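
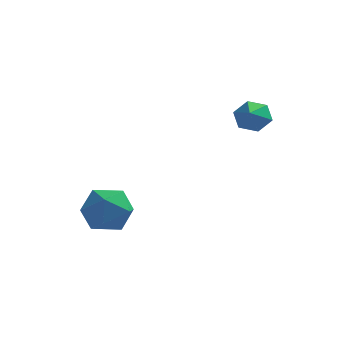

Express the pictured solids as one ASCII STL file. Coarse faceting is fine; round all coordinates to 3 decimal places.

solid 
facet normal -0.482 0.819 -0.312
outer loop
vertex -1.466 -0.855 -1.413
vertex -2.348 -1.13 -0.771
vertex -1.526 -0.486 -0.352
endloop
endfacet
facet normal 0.224 0.924 -0.309
outer loop
vertex -1.466 -0.855 -1.413
vertex -1.526 -0.486 -0.352
vertex -0.548 -0.86 -0.763
endloop
endfacet
facet normal 0.522 0.435 -0.734
outer loop
vertex -1.466 -0.855 -1.413
vertex -0.548 -0.86 -0.763
vertex -0.765 -1.735 -1.436
endloop
endfacet
facet normal 0.001 0.027 -1.000
outer loop
vertex -1.466 -0.855 -1.413
vertex -0.765 -1.735 -1.436
vertex -1.878 -1.902 -1.441
endloop
endfacet
facet normal -0.620 0.264 -0.739
outer loop
vertex -1.466 -0.855 -1.413
vertex -1.878 -1.902 -1.441
vertex -2.348 -1.13 -0.771
endloop
endfacet
facet normal 0.460 0.814 0.355
outer loop
vertex -0.548 -0.86 -0.763
vertex -1.526 -0.486 -0.352
vertex -0.862 -1.138 0.281
endloop
endfacet
facet normal -0.682 0.642 0.350
outer loop
vertex -1.526 -0.486 -0.352
vertex -2.348 -1.13 -0.771
vertex -1.975 -1.305 0.276
endloop
endfacet
facet normal -0.905 -0.256 -0.340
outer loop
vertex -2.348 -1.13 -0.771
vertex -1.878 -1.902 -1.441
vertex -2.192 -2.18 -0.397
endloop
endfacet
facet normal 0.099 -0.639 -0.763
outer loop
vertex -1.878 -1.902 -1.441
vertex -0.765 -1.735 -1.436
vertex -1.214 -2.554 -0.808
endloop
endfacet
facet normal 0.943 0.022 -0.332
outer loop
vertex -0.765 -1.735 -1.436
vertex -0.548 -0.86 -0.763
vertex -0.392 -1.91 -0.389
endloop
endfacet
facet normal -0.001 -0.027 1.000
outer loop
vertex -1.274 -2.185 0.253
vertex -0.862 -1.138 0.281
vertex -1.975 -1.305 0.276
endloop
endfacet
facet normal -0.522 -0.435 0.734
outer loop
vertex -1.274 -2.185 0.253
vertex -1.975 -1.305 0.276
vertex -2.192 -2.18 -0.397
endloop
endfacet
facet normal -0.224 -0.924 0.309
outer loop
vertex -1.274 -2.185 0.253
vertex -2.192 -2.18 -0.397
vertex -1.214 -2.554 -0.808
endloop
endfacet
facet normal 0.482 -0.819 0.312
outer loop
vertex -1.274 -2.185 0.253
vertex -1.214 -2.554 -0.808
vertex -0.392 -1.91 -0.389
endloop
endfacet
facet normal 0.620 -0.264 0.739
outer loop
vertex -1.274 -2.185 0.253
vertex -0.392 -1.91 -0.389
vertex -0.862 -1.138 0.281
endloop
endfacet
facet normal -0.099 0.639 0.763
outer loop
vertex -1.975 -1.305 0.276
vertex -0.862 -1.138 0.281
vertex -1.526 -0.486 -0.352
endloop
endfacet
facet normal -0.943 -0.022 0.332
outer loop
vertex -2.192 -2.18 -0.397
vertex -1.975 -1.305 0.276
vertex -2.348 -1.13 -0.771
endloop
endfacet
facet normal -0.460 -0.814 -0.355
outer loop
vertex -1.214 -2.554 -0.808
vertex -2.192 -2.18 -0.397
vertex -1.878 -1.902 -1.441
endloop
endfacet
facet normal 0.682 -0.642 -0.350
outer loop
vertex -0.392 -1.91 -0.389
vertex -1.214 -2.554 -0.808
vertex -0.765 -1.735 -1.436
endloop
endfacet
facet normal 0.905 0.256 0.340
outer loop
vertex -0.862 -1.138 0.281
vertex -0.392 -1.91 -0.389
vertex -0.548 -0.86 -0.763
endloop
endfacet
facet normal -0.089 0.881 -0.464
outer loop
vertex 3.589 3.266 3.4
vertex 3.108 2.948 2.889
vertex 2.831 3.261 3.536
endloop
endfacet
facet normal 0.176 0.043 0.983
outer loop
vertex 3.589 3.266 3.4
vertex 2.831 3.261 3.536
vertex 3.232 1.732 3.531
endloop
endfacet
facet normal -0.090 0.881 -0.465
outer loop
vertex 2.831 3.261 3.536
vertex 3.108 2.948 2.889
vertex 2.35 2.943 3.026
endloop
endfacet
facet normal -0.659 -0.175 0.731
outer loop
vertex 2.831 3.261 3.536
vertex 2.35 2.943 3.026
vertex 3.232 1.732 3.531
endloop
endfacet
facet normal -0.090 0.881 -0.465
outer loop
vertex 2.35 2.943 3.026
vertex 3.108 2.948 2.889
vertex 2.627 2.63 2.379
endloop
endfacet
facet normal -0.797 -0.602 -0.050
outer loop
vertex 2.35 2.943 3.026
vertex 2.627 2.63 2.379
vertex 3.232 1.732 3.531
endloop
endfacet
facet normal -0.089 0.881 -0.465
outer loop
vertex 2.627 2.63 2.379
vertex 3.108 2.948 2.889
vertex 3.384 2.635 2.243
endloop
endfacet
facet normal -0.099 -0.809 -0.579
outer loop
vertex 2.627 2.63 2.379
vertex 3.384 2.635 2.243
vertex 3.232 1.732 3.531
endloop
endfacet
facet normal -0.089 0.881 -0.465
outer loop
vertex 3.384 2.635 2.243
vertex 3.108 2.948 2.889
vertex 3.866 2.953 2.753
endloop
endfacet
facet normal 0.737 -0.591 -0.328
outer loop
vertex 3.384 2.635 2.243
vertex 3.866 2.953 2.753
vertex 3.232 1.732 3.531
endloop
endfacet
facet normal -0.089 0.881 -0.464
outer loop
vertex 3.866 2.953 2.753
vertex 3.108 2.948 2.889
vertex 3.589 3.266 3.4
endloop
endfacet
facet normal 0.875 -0.165 0.455
outer loop
vertex 3.866 2.953 2.753
vertex 3.589 3.266 3.4
vertex 3.232 1.732 3.531
endloop
endfacet

endsolid


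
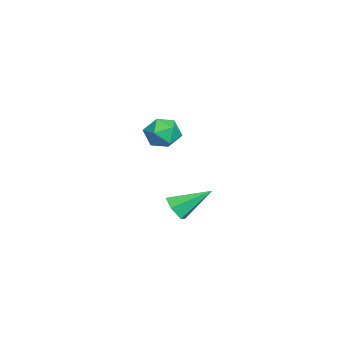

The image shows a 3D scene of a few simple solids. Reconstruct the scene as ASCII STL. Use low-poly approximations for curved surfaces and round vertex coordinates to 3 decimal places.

solid 
facet normal -0.955 0.144 0.260
outer loop
vertex -4.609 1.15 -1.389
vertex -4.539 0.41 -0.721
vertex -4.324 1.347 -0.452
endloop
endfacet
facet normal -0.655 0.754 0.041
outer loop
vertex -4.609 1.15 -1.389
vertex -4.324 1.347 -0.452
vertex -3.862 1.79 -1.219
endloop
endfacet
facet normal -0.420 0.657 -0.626
outer loop
vertex -4.609 1.15 -1.389
vertex -3.862 1.79 -1.219
vertex -3.791 1.127 -1.962
endloop
endfacet
facet normal -0.574 -0.014 -0.819
outer loop
vertex -4.609 1.15 -1.389
vertex -3.791 1.127 -1.962
vertex -4.21 0.273 -1.654
endloop
endfacet
facet normal -0.904 -0.330 -0.271
outer loop
vertex -4.609 1.15 -1.389
vertex -4.21 0.273 -1.654
vertex -4.539 0.41 -0.721
endloop
endfacet
facet normal -0.092 0.885 0.456
outer loop
vertex -3.862 1.79 -1.219
vertex -4.324 1.347 -0.452
vertex -3.33 1.447 -0.446
endloop
endfacet
facet normal -0.576 -0.101 0.812
outer loop
vertex -4.324 1.347 -0.452
vertex -4.539 0.41 -0.721
vertex -3.749 0.593 -0.138
endloop
endfacet
facet normal -0.493 -0.869 -0.046
outer loop
vertex -4.539 0.41 -0.721
vertex -4.21 0.273 -1.654
vertex -3.678 -0.07 -0.881
endloop
endfacet
facet normal 0.042 -0.357 -0.933
outer loop
vertex -4.21 0.273 -1.654
vertex -3.791 1.127 -1.962
vertex -3.216 0.373 -1.648
endloop
endfacet
facet normal 0.290 0.728 -0.622
outer loop
vertex -3.791 1.127 -1.962
vertex -3.862 1.79 -1.219
vertex -3.001 1.31 -1.379
endloop
endfacet
facet normal 0.574 0.014 0.819
outer loop
vertex -2.931 0.57 -0.711
vertex -3.33 1.447 -0.446
vertex -3.749 0.593 -0.138
endloop
endfacet
facet normal 0.420 -0.657 0.626
outer loop
vertex -2.931 0.57 -0.711
vertex -3.749 0.593 -0.138
vertex -3.678 -0.07 -0.881
endloop
endfacet
facet normal 0.655 -0.754 -0.041
outer loop
vertex -2.931 0.57 -0.711
vertex -3.678 -0.07 -0.881
vertex -3.216 0.373 -1.648
endloop
endfacet
facet normal 0.955 -0.144 -0.260
outer loop
vertex -2.931 0.57 -0.711
vertex -3.216 0.373 -1.648
vertex -3.001 1.31 -1.379
endloop
endfacet
facet normal 0.904 0.330 0.271
outer loop
vertex -2.931 0.57 -0.711
vertex -3.001 1.31 -1.379
vertex -3.33 1.447 -0.446
endloop
endfacet
facet normal -0.042 0.357 0.933
outer loop
vertex -3.749 0.593 -0.138
vertex -3.33 1.447 -0.446
vertex -4.324 1.347 -0.452
endloop
endfacet
facet normal -0.290 -0.728 0.622
outer loop
vertex -3.678 -0.07 -0.881
vertex -3.749 0.593 -0.138
vertex -4.539 0.41 -0.721
endloop
endfacet
facet normal 0.092 -0.885 -0.456
outer loop
vertex -3.216 0.373 -1.648
vertex -3.678 -0.07 -0.881
vertex -4.21 0.273 -1.654
endloop
endfacet
facet normal 0.576 0.101 -0.812
outer loop
vertex -3.001 1.31 -1.379
vertex -3.216 0.373 -1.648
vertex -3.791 1.127 -1.962
endloop
endfacet
facet normal 0.493 0.869 0.046
outer loop
vertex -3.33 1.447 -0.446
vertex -3.001 1.31 -1.379
vertex -3.862 1.79 -1.219
endloop
endfacet
facet normal 0.149 -0.823 -0.547
outer loop
vertex 3.004 2.541 -3.179
vertex 2.363 2.23 -2.886
vertex 2.327 2.651 -3.529
endloop
endfacet
facet normal 0.378 0.789 -0.484
outer loop
vertex 3.004 2.541 -3.179
vertex 2.327 2.651 -3.529
vertex 2.077 3.81 -1.834
endloop
endfacet
facet normal 0.149 -0.823 -0.547
outer loop
vertex 2.327 2.651 -3.529
vertex 2.363 2.23 -2.886
vertex 1.687 2.34 -3.236
endloop
endfacet
facet normal -0.554 0.647 -0.524
outer loop
vertex 2.327 2.651 -3.529
vertex 1.687 2.34 -3.236
vertex 2.077 3.81 -1.834
endloop
endfacet
facet normal 0.149 -0.823 -0.547
outer loop
vertex 1.687 2.34 -3.236
vertex 2.363 2.23 -2.886
vertex 1.723 1.919 -2.593
endloop
endfacet
facet normal -0.982 0.128 0.139
outer loop
vertex 1.687 2.34 -3.236
vertex 1.723 1.919 -2.593
vertex 2.077 3.81 -1.834
endloop
endfacet
facet normal 0.149 -0.823 -0.548
outer loop
vertex 1.723 1.919 -2.593
vertex 2.363 2.23 -2.886
vertex 2.399 1.808 -2.242
endloop
endfacet
facet normal -0.478 -0.249 0.842
outer loop
vertex 1.723 1.919 -2.593
vertex 2.399 1.808 -2.242
vertex 2.077 3.81 -1.834
endloop
endfacet
facet normal 0.149 -0.823 -0.548
outer loop
vertex 2.399 1.808 -2.242
vertex 2.363 2.23 -2.886
vertex 3.04 2.119 -2.535
endloop
endfacet
facet normal 0.456 -0.107 0.884
outer loop
vertex 2.399 1.808 -2.242
vertex 3.04 2.119 -2.535
vertex 2.077 3.81 -1.834
endloop
endfacet
facet normal 0.149 -0.823 -0.548
outer loop
vertex 3.04 2.119 -2.535
vertex 2.363 2.23 -2.886
vertex 3.004 2.541 -3.179
endloop
endfacet
facet normal 0.884 0.412 0.221
outer loop
vertex 3.04 2.119 -2.535
vertex 3.004 2.541 -3.179
vertex 2.077 3.81 -1.834
endloop
endfacet

endsolid


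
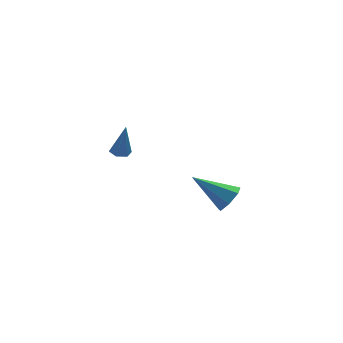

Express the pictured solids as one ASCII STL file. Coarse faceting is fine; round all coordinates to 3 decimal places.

solid 
facet normal 0.711 -0.404 -0.576
outer loop
vertex 2.365 -1.49 -3.6
vertex 1.788 -1.676 -4.182
vertex 2.247 -0.978 -4.105
endloop
endfacet
facet normal 0.411 0.686 0.600
outer loop
vertex 2.365 -1.49 -3.6
vertex 2.247 -0.978 -4.105
vertex 0.252 -0.804 -2.938
endloop
endfacet
facet normal 0.711 -0.404 -0.576
outer loop
vertex 2.247 -0.978 -4.105
vertex 1.788 -1.676 -4.182
vertex 1.784 -0.991 -4.667
endloop
endfacet
facet normal 0.050 0.997 -0.064
outer loop
vertex 2.247 -0.978 -4.105
vertex 1.784 -0.991 -4.667
vertex 0.252 -0.804 -2.938
endloop
endfacet
facet normal 0.711 -0.403 -0.576
outer loop
vertex 1.784 -0.991 -4.667
vertex 1.788 -1.676 -4.182
vertex 1.324 -1.521 -4.864
endloop
endfacet
facet normal -0.527 0.658 -0.538
outer loop
vertex 1.784 -0.991 -4.667
vertex 1.324 -1.521 -4.864
vertex 0.252 -0.804 -2.938
endloop
endfacet
facet normal 0.711 -0.405 -0.575
outer loop
vertex 1.324 -1.521 -4.864
vertex 1.788 -1.676 -4.182
vertex 1.213 -2.167 -4.547
endloop
endfacet
facet normal -0.883 -0.076 -0.463
outer loop
vertex 1.324 -1.521 -4.864
vertex 1.213 -2.167 -4.547
vertex 0.252 -0.804 -2.938
endloop
endfacet
facet normal 0.711 -0.404 -0.576
outer loop
vertex 1.213 -2.167 -4.547
vertex 1.788 -1.676 -4.182
vertex 1.535 -2.445 -3.955
endloop
endfacet
facet normal -0.752 -0.651 0.103
outer loop
vertex 1.213 -2.167 -4.547
vertex 1.535 -2.445 -3.955
vertex 0.252 -0.804 -2.938
endloop
endfacet
facet normal 0.712 -0.404 -0.575
outer loop
vertex 1.535 -2.445 -3.955
vertex 1.788 -1.676 -4.182
vertex 2.047 -2.143 -3.533
endloop
endfacet
facet normal -0.231 -0.637 0.736
outer loop
vertex 1.535 -2.445 -3.955
vertex 2.047 -2.143 -3.533
vertex 0.252 -0.804 -2.938
endloop
endfacet
facet normal 0.711 -0.405 -0.575
outer loop
vertex 2.047 -2.143 -3.533
vertex 1.788 -1.676 -4.182
vertex 2.365 -1.49 -3.6
endloop
endfacet
facet normal 0.286 -0.041 0.957
outer loop
vertex 2.047 -2.143 -3.533
vertex 2.365 -1.49 -3.6
vertex 0.252 -0.804 -2.938
endloop
endfacet
facet normal -0.130 0.124 -0.984
outer loop
vertex -3.483 -3.034 1.005
vertex -3.778 -3.438 0.993
vertex -3.976 -2.986 1.076
endloop
endfacet
facet normal 0.141 0.925 0.354
outer loop
vertex -3.483 -3.034 1.005
vertex -3.976 -2.986 1.076
vertex -3.562 -3.642 2.627
endloop
endfacet
facet normal -0.132 0.123 -0.984
outer loop
vertex -3.976 -2.986 1.076
vertex -3.778 -3.438 0.993
vertex -4.271 -3.39 1.065
endloop
endfacet
facet normal -0.738 0.528 0.420
outer loop
vertex -3.976 -2.986 1.076
vertex -4.271 -3.39 1.065
vertex -3.562 -3.642 2.627
endloop
endfacet
facet normal -0.132 0.123 -0.984
outer loop
vertex -4.271 -3.39 1.065
vertex -3.778 -3.438 0.993
vertex -4.073 -3.841 0.982
endloop
endfacet
facet normal -0.846 -0.430 0.315
outer loop
vertex -4.271 -3.39 1.065
vertex -4.073 -3.841 0.982
vertex -3.562 -3.642 2.627
endloop
endfacet
facet normal -0.130 0.122 -0.984
outer loop
vertex -4.073 -3.841 0.982
vertex -3.778 -3.438 0.993
vertex -3.581 -3.889 0.911
endloop
endfacet
facet normal -0.076 -0.987 0.143
outer loop
vertex -4.073 -3.841 0.982
vertex -3.581 -3.889 0.911
vertex -3.562 -3.642 2.627
endloop
endfacet
facet normal -0.130 0.122 -0.984
outer loop
vertex -3.581 -3.889 0.911
vertex -3.778 -3.438 0.993
vertex -3.286 -3.486 0.922
endloop
endfacet
facet normal 0.804 -0.590 0.076
outer loop
vertex -3.581 -3.889 0.911
vertex -3.286 -3.486 0.922
vertex -3.562 -3.642 2.627
endloop
endfacet
facet normal -0.130 0.124 -0.984
outer loop
vertex -3.286 -3.486 0.922
vertex -3.778 -3.438 0.993
vertex -3.483 -3.034 1.005
endloop
endfacet
facet normal 0.913 0.365 0.181
outer loop
vertex -3.286 -3.486 0.922
vertex -3.483 -3.034 1.005
vertex -3.562 -3.642 2.627
endloop
endfacet

endsolid


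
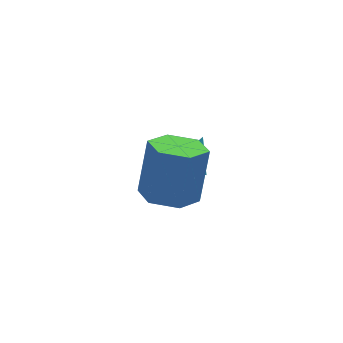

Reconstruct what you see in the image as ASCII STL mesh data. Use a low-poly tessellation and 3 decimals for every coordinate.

solid 
facet normal -0.204 -0.222 -0.954
outer loop
vertex -0.298 -1.679 1.185
vertex -1.046 -2.226 1.472
vertex -1.178 -1.284 1.281
endloop
endfacet
facet normal 0.367 0.886 -0.284
outer loop
vertex -0.298 -1.679 1.185
vertex -1.178 -1.284 1.281
vertex 0.114 -1.228 3.121
endloop
endfacet
facet normal 0.367 0.886 -0.284
outer loop
vertex 0.114 -1.228 3.121
vertex -1.178 -1.284 1.281
vertex -0.767 -0.833 3.216
endloop
endfacet
facet normal 0.203 0.223 0.953
outer loop
vertex 0.114 -1.228 3.121
vertex -0.767 -0.833 3.216
vertex -0.634 -1.774 3.408
endloop
endfacet
facet normal -0.202 -0.222 -0.954
outer loop
vertex -1.178 -1.284 1.281
vertex -1.046 -2.226 1.472
vertex -1.927 -1.831 1.567
endloop
endfacet
facet normal -0.603 0.796 -0.057
outer loop
vertex -1.178 -1.284 1.281
vertex -1.927 -1.831 1.567
vertex -0.767 -0.833 3.216
endloop
endfacet
facet normal -0.603 0.796 -0.057
outer loop
vertex -0.767 -0.833 3.216
vertex -1.927 -1.831 1.567
vertex -1.515 -1.379 3.503
endloop
endfacet
facet normal 0.203 0.223 0.953
outer loop
vertex -0.767 -0.833 3.216
vertex -1.515 -1.379 3.503
vertex -0.634 -1.774 3.408
endloop
endfacet
facet normal -0.203 -0.223 -0.953
outer loop
vertex -1.927 -1.831 1.567
vertex -1.046 -2.226 1.472
vertex -1.794 -2.772 1.759
endloop
endfacet
facet normal -0.970 -0.091 0.227
outer loop
vertex -1.927 -1.831 1.567
vertex -1.794 -2.772 1.759
vertex -1.515 -1.379 3.503
endloop
endfacet
facet normal -0.970 -0.091 0.227
outer loop
vertex -1.515 -1.379 3.503
vertex -1.794 -2.772 1.759
vertex -1.382 -2.321 3.695
endloop
endfacet
facet normal 0.203 0.223 0.953
outer loop
vertex -1.515 -1.379 3.503
vertex -1.382 -2.321 3.695
vertex -0.634 -1.774 3.408
endloop
endfacet
facet normal -0.203 -0.223 -0.953
outer loop
vertex -1.794 -2.772 1.759
vertex -1.046 -2.226 1.472
vertex -0.913 -3.167 1.664
endloop
endfacet
facet normal -0.367 -0.886 0.284
outer loop
vertex -1.794 -2.772 1.759
vertex -0.913 -3.167 1.664
vertex -1.382 -2.321 3.695
endloop
endfacet
facet normal -0.367 -0.886 0.284
outer loop
vertex -1.382 -2.321 3.695
vertex -0.913 -3.167 1.664
vertex -0.502 -2.716 3.599
endloop
endfacet
facet normal 0.204 0.222 0.954
outer loop
vertex -1.382 -2.321 3.695
vertex -0.502 -2.716 3.599
vertex -0.634 -1.774 3.408
endloop
endfacet
facet normal -0.203 -0.223 -0.953
outer loop
vertex -0.913 -3.167 1.664
vertex -1.046 -2.226 1.472
vertex -0.165 -2.621 1.377
endloop
endfacet
facet normal 0.603 -0.796 0.057
outer loop
vertex -0.913 -3.167 1.664
vertex -0.165 -2.621 1.377
vertex -0.502 -2.716 3.599
endloop
endfacet
facet normal 0.603 -0.796 0.057
outer loop
vertex -0.502 -2.716 3.599
vertex -0.165 -2.621 1.377
vertex 0.247 -2.169 3.313
endloop
endfacet
facet normal 0.202 0.222 0.954
outer loop
vertex -0.502 -2.716 3.599
vertex 0.247 -2.169 3.313
vertex -0.634 -1.774 3.408
endloop
endfacet
facet normal -0.203 -0.223 -0.953
outer loop
vertex -0.165 -2.621 1.377
vertex -1.046 -2.226 1.472
vertex -0.298 -1.679 1.185
endloop
endfacet
facet normal 0.970 0.091 -0.227
outer loop
vertex -0.165 -2.621 1.377
vertex -0.298 -1.679 1.185
vertex 0.247 -2.169 3.313
endloop
endfacet
facet normal 0.970 0.091 -0.227
outer loop
vertex 0.247 -2.169 3.313
vertex -0.298 -1.679 1.185
vertex 0.114 -1.228 3.121
endloop
endfacet
facet normal 0.203 0.223 0.953
outer loop
vertex 0.247 -2.169 3.313
vertex 0.114 -1.228 3.121
vertex -0.634 -1.774 3.408
endloop
endfacet
facet normal -0.408 -0.367 -0.836
outer loop
vertex 1.076 1.591 -1.028
vertex 0.519 1.547 -0.737
vertex 0.754 2.031 -1.064
endloop
endfacet
facet normal 0.800 0.570 -0.185
outer loop
vertex 1.076 1.591 -1.028
vertex 0.754 2.031 -1.064
vertex 1.081 2.053 0.417
endloop
endfacet
facet normal -0.406 -0.368 -0.836
outer loop
vertex 0.754 2.031 -1.064
vertex 0.519 1.547 -0.737
vertex 0.254 2.106 -0.854
endloop
endfacet
facet normal 0.130 0.991 -0.043
outer loop
vertex 0.754 2.031 -1.064
vertex 0.254 2.106 -0.854
vertex 1.081 2.053 0.417
endloop
endfacet
facet normal -0.407 -0.368 -0.836
outer loop
vertex 0.254 2.106 -0.854
vertex 0.519 1.547 -0.737
vertex -0.045 1.76 -0.556
endloop
endfacet
facet normal -0.521 0.769 0.371
outer loop
vertex 0.254 2.106 -0.854
vertex -0.045 1.76 -0.556
vertex 1.081 2.053 0.417
endloop
endfacet
facet normal -0.407 -0.368 -0.836
outer loop
vertex -0.045 1.76 -0.556
vertex 0.519 1.547 -0.737
vertex 0.08 1.253 -0.394
endloop
endfacet
facet normal -0.663 0.075 0.745
outer loop
vertex -0.045 1.76 -0.556
vertex 0.08 1.253 -0.394
vertex 1.081 2.053 0.417
endloop
endfacet
facet normal -0.408 -0.367 -0.836
outer loop
vertex 0.08 1.253 -0.394
vertex 0.519 1.547 -0.737
vertex 0.536 0.967 -0.491
endloop
endfacet
facet normal -0.189 -0.572 0.798
outer loop
vertex 0.08 1.253 -0.394
vertex 0.536 0.967 -0.491
vertex 1.081 2.053 0.417
endloop
endfacet
facet normal -0.407 -0.367 -0.836
outer loop
vertex 0.536 0.967 -0.491
vertex 0.519 1.547 -0.737
vertex 0.979 1.118 -0.773
endloop
endfacet
facet normal 0.544 -0.682 0.489
outer loop
vertex 0.536 0.967 -0.491
vertex 0.979 1.118 -0.773
vertex 1.081 2.053 0.417
endloop
endfacet
facet normal -0.408 -0.367 -0.836
outer loop
vertex 0.979 1.118 -0.773
vertex 0.519 1.547 -0.737
vertex 1.076 1.591 -1.028
endloop
endfacet
facet normal 0.983 -0.174 0.052
outer loop
vertex 0.979 1.118 -0.773
vertex 1.076 1.591 -1.028
vertex 1.081 2.053 0.417
endloop
endfacet

endsolid


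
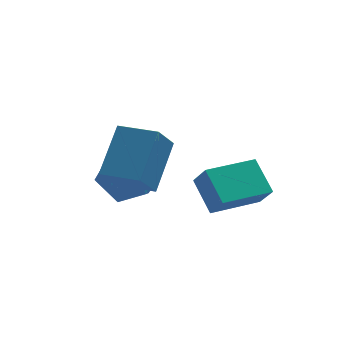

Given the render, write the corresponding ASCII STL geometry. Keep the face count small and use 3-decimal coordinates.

solid 
facet normal -0.801 0.475 0.364
outer loop
vertex -1.962 4.376 -3.604
vertex -2.667 3.538 -4.063
vertex -2.239 3.416 -2.962
endloop
endfacet
facet normal -0.230 0.586 0.777
outer loop
vertex -1.962 4.376 -3.604
vertex -2.239 3.416 -2.962
vertex -1.128 3.837 -2.951
endloop
endfacet
facet normal 0.278 0.884 0.375
outer loop
vertex -1.962 4.376 -3.604
vertex -1.128 3.837 -2.951
vertex -0.87 4.22 -4.046
endloop
endfacet
facet normal 0.020 0.958 -0.288
outer loop
vertex -1.962 4.376 -3.604
vertex -0.87 4.22 -4.046
vertex -1.821 4.034 -4.733
endloop
endfacet
facet normal -0.646 0.704 -0.294
outer loop
vertex -1.962 4.376 -3.604
vertex -1.821 4.034 -4.733
vertex -2.667 3.538 -4.063
endloop
endfacet
facet normal 0.009 -0.049 0.999
outer loop
vertex -1.128 3.837 -2.951
vertex -2.239 3.416 -2.962
vertex -1.319 2.666 -3.007
endloop
endfacet
facet normal -0.916 -0.228 0.331
outer loop
vertex -2.239 3.416 -2.962
vertex -2.667 3.538 -4.063
vertex -2.27 2.48 -3.694
endloop
endfacet
facet normal -0.665 0.143 -0.733
outer loop
vertex -2.667 3.538 -4.063
vertex -1.821 4.034 -4.733
vertex -2.012 2.863 -4.789
endloop
endfacet
facet normal 0.415 0.552 -0.723
outer loop
vertex -1.821 4.034 -4.733
vertex -0.87 4.22 -4.046
vertex -0.901 3.284 -4.778
endloop
endfacet
facet normal 0.832 0.433 0.347
outer loop
vertex -0.87 4.22 -4.046
vertex -1.128 3.837 -2.951
vertex -0.473 3.162 -3.677
endloop
endfacet
facet normal -0.020 -0.958 0.288
outer loop
vertex -1.178 2.324 -4.136
vertex -1.319 2.666 -3.007
vertex -2.27 2.48 -3.694
endloop
endfacet
facet normal -0.278 -0.884 -0.375
outer loop
vertex -1.178 2.324 -4.136
vertex -2.27 2.48 -3.694
vertex -2.012 2.863 -4.789
endloop
endfacet
facet normal 0.230 -0.586 -0.777
outer loop
vertex -1.178 2.324 -4.136
vertex -2.012 2.863 -4.789
vertex -0.901 3.284 -4.778
endloop
endfacet
facet normal 0.801 -0.475 -0.364
outer loop
vertex -1.178 2.324 -4.136
vertex -0.901 3.284 -4.778
vertex -0.473 3.162 -3.677
endloop
endfacet
facet normal 0.646 -0.704 0.294
outer loop
vertex -1.178 2.324 -4.136
vertex -0.473 3.162 -3.677
vertex -1.319 2.666 -3.007
endloop
endfacet
facet normal -0.415 -0.552 0.723
outer loop
vertex -2.27 2.48 -3.694
vertex -1.319 2.666 -3.007
vertex -2.239 3.416 -2.962
endloop
endfacet
facet normal -0.832 -0.433 -0.347
outer loop
vertex -2.012 2.863 -4.789
vertex -2.27 2.48 -3.694
vertex -2.667 3.538 -4.063
endloop
endfacet
facet normal -0.009 0.049 -0.999
outer loop
vertex -0.901 3.284 -4.778
vertex -2.012 2.863 -4.789
vertex -1.821 4.034 -4.733
endloop
endfacet
facet normal 0.916 0.228 -0.331
outer loop
vertex -0.473 3.162 -3.677
vertex -0.901 3.284 -4.778
vertex -0.87 4.22 -4.046
endloop
endfacet
facet normal 0.665 -0.143 0.733
outer loop
vertex -1.319 2.666 -3.007
vertex -0.473 3.162 -3.677
vertex -1.128 3.837 -2.951
endloop
endfacet
facet normal -0.435 -0.500 0.749
outer loop
vertex -1.003 0.84 -0.203
vertex -2.162 1.688 -0.31
vertex -1.815 -0.437 -1.526
endloop
endfacet
facet normal 0.805 -0.589 0.074
outer loop
vertex -1.198 0.272 -2.59
vertex -1.003 0.84 -0.203
vertex -1.815 -0.437 -1.526
endloop
endfacet
facet normal -0.435 -0.500 0.749
outer loop
vertex -1.815 -0.437 -1.526
vertex -2.162 1.688 -0.31
vertex -2.974 0.411 -1.633
endloop
endfacet
facet normal -0.404 -0.635 -0.658
outer loop
vertex -2.974 0.411 -1.633
vertex -1.198 0.272 -2.59
vertex -1.815 -0.437 -1.526
endloop
endfacet
facet normal 0.404 0.635 0.658
outer loop
vertex -1.003 0.84 -0.203
vertex -1.545 2.397 -1.374
vertex -2.162 1.688 -0.31
endloop
endfacet
facet normal 0.805 -0.589 0.074
outer loop
vertex -0.386 1.549 -1.267
vertex -1.003 0.84 -0.203
vertex -1.198 0.272 -2.59
endloop
endfacet
facet normal 0.404 0.635 0.658
outer loop
vertex -0.386 1.549 -1.267
vertex -1.545 2.397 -1.374
vertex -1.003 0.84 -0.203
endloop
endfacet
facet normal -0.805 0.589 -0.074
outer loop
vertex -2.162 1.688 -0.31
vertex -1.545 2.397 -1.374
vertex -2.974 0.411 -1.633
endloop
endfacet
facet normal -0.404 -0.635 -0.658
outer loop
vertex -2.357 1.12 -2.697
vertex -1.198 0.272 -2.59
vertex -2.974 0.411 -1.633
endloop
endfacet
facet normal -0.805 0.589 -0.074
outer loop
vertex -2.974 0.411 -1.633
vertex -1.545 2.397 -1.374
vertex -2.357 1.12 -2.697
endloop
endfacet
facet normal 0.435 0.500 -0.749
outer loop
vertex -2.357 1.12 -2.697
vertex -0.386 1.549 -1.267
vertex -1.198 0.272 -2.59
endloop
endfacet
facet normal 0.435 0.500 -0.749
outer loop
vertex -1.545 2.397 -1.374
vertex -0.386 1.549 -1.267
vertex -2.357 1.12 -2.697
endloop
endfacet
facet normal -0.939 -0.335 0.071
outer loop
vertex 0.339 0.083 -1.653
vertex 0.071 0.656 -2.492
vertex 0.662 -1.0 -2.496
endloop
endfacet
facet normal 0.255 -0.545 0.798
outer loop
vertex 2.409 -0.376 -2.628
vertex 0.339 0.083 -1.653
vertex 0.662 -1.0 -2.496
endloop
endfacet
facet normal -0.939 -0.335 0.071
outer loop
vertex 0.662 -1.0 -2.496
vertex 0.071 0.656 -2.492
vertex 0.394 -0.427 -3.335
endloop
endfacet
facet normal 0.229 -0.768 -0.598
outer loop
vertex 0.394 -0.427 -3.335
vertex 2.409 -0.376 -2.628
vertex 0.662 -1.0 -2.496
endloop
endfacet
facet normal -0.229 0.768 0.598
outer loop
vertex 0.339 0.083 -1.653
vertex 1.818 1.28 -2.624
vertex 0.071 0.656 -2.492
endloop
endfacet
facet normal 0.255 -0.545 0.798
outer loop
vertex 2.086 0.707 -1.785
vertex 0.339 0.083 -1.653
vertex 2.409 -0.376 -2.628
endloop
endfacet
facet normal -0.229 0.768 0.598
outer loop
vertex 2.086 0.707 -1.785
vertex 1.818 1.28 -2.624
vertex 0.339 0.083 -1.653
endloop
endfacet
facet normal -0.255 0.545 -0.798
outer loop
vertex 0.071 0.656 -2.492
vertex 1.818 1.28 -2.624
vertex 0.394 -0.427 -3.335
endloop
endfacet
facet normal 0.229 -0.768 -0.598
outer loop
vertex 2.141 0.197 -3.467
vertex 2.409 -0.376 -2.628
vertex 0.394 -0.427 -3.335
endloop
endfacet
facet normal -0.255 0.545 -0.798
outer loop
vertex 0.394 -0.427 -3.335
vertex 1.818 1.28 -2.624
vertex 2.141 0.197 -3.467
endloop
endfacet
facet normal 0.939 0.335 -0.071
outer loop
vertex 2.141 0.197 -3.467
vertex 2.086 0.707 -1.785
vertex 2.409 -0.376 -2.628
endloop
endfacet
facet normal 0.939 0.335 -0.071
outer loop
vertex 1.818 1.28 -2.624
vertex 2.086 0.707 -1.785
vertex 2.141 0.197 -3.467
endloop
endfacet

endsolid


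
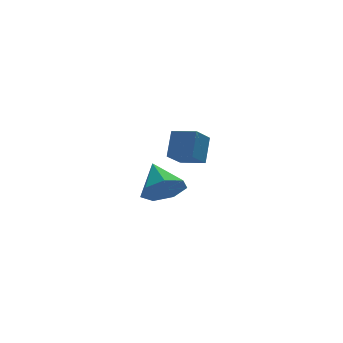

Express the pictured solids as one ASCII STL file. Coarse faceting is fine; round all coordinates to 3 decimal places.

solid 
facet normal -0.726 0.661 -0.189
outer loop
vertex 2.2 3.381 -3.075
vertex 3.068 4.085 -3.95
vertex 1.713 2.507 -4.259
endloop
endfacet
facet normal -0.611 -0.496 0.617
outer loop
vertex 2.672 1.635 -4.01
vertex 2.2 3.381 -3.075
vertex 1.713 2.507 -4.259
endloop
endfacet
facet normal -0.726 0.661 -0.189
outer loop
vertex 1.713 2.507 -4.259
vertex 3.068 4.085 -3.95
vertex 2.581 3.211 -5.135
endloop
endfacet
facet normal -0.314 -0.564 -0.764
outer loop
vertex 2.581 3.211 -5.135
vertex 2.672 1.635 -4.01
vertex 1.713 2.507 -4.259
endloop
endfacet
facet normal 0.314 0.563 0.764
outer loop
vertex 2.2 3.381 -3.075
vertex 4.027 3.213 -3.701
vertex 3.068 4.085 -3.95
endloop
endfacet
facet normal -0.611 -0.496 0.617
outer loop
vertex 3.159 2.509 -2.825
vertex 2.2 3.381 -3.075
vertex 2.672 1.635 -4.01
endloop
endfacet
facet normal 0.314 0.564 0.764
outer loop
vertex 3.159 2.509 -2.825
vertex 4.027 3.213 -3.701
vertex 2.2 3.381 -3.075
endloop
endfacet
facet normal 0.611 0.496 -0.617
outer loop
vertex 3.068 4.085 -3.95
vertex 4.027 3.213 -3.701
vertex 2.581 3.211 -5.135
endloop
endfacet
facet normal -0.313 -0.564 -0.764
outer loop
vertex 3.54 2.339 -4.885
vertex 2.672 1.635 -4.01
vertex 2.581 3.211 -5.135
endloop
endfacet
facet normal 0.611 0.495 -0.617
outer loop
vertex 2.581 3.211 -5.135
vertex 4.027 3.213 -3.701
vertex 3.54 2.339 -4.885
endloop
endfacet
facet normal 0.726 -0.661 0.189
outer loop
vertex 3.54 2.339 -4.885
vertex 3.159 2.509 -2.825
vertex 2.672 1.635 -4.01
endloop
endfacet
facet normal 0.726 -0.661 0.189
outer loop
vertex 4.027 3.213 -3.701
vertex 3.159 2.509 -2.825
vertex 3.54 2.339 -4.885
endloop
endfacet
facet normal 0.042 -0.849 -0.526
outer loop
vertex 1.041 -2.798 -3.543
vertex -0.034 -2.888 -3.483
vertex 0.559 -2.392 -4.237
endloop
endfacet
facet normal 0.730 0.674 -0.112
outer loop
vertex 1.041 -2.798 -3.543
vertex 0.559 -2.392 -4.237
vertex -0.106 -1.392 -2.557
endloop
endfacet
facet normal 0.041 -0.849 -0.526
outer loop
vertex 0.559 -2.392 -4.237
vertex -0.034 -2.888 -3.483
vertex -0.369 -2.359 -4.363
endloop
endfacet
facet normal 0.096 0.872 -0.481
outer loop
vertex 0.559 -2.392 -4.237
vertex -0.369 -2.359 -4.363
vertex -0.106 -1.392 -2.557
endloop
endfacet
facet normal 0.041 -0.849 -0.526
outer loop
vertex -0.369 -2.359 -4.363
vertex -0.034 -2.888 -3.483
vertex -1.045 -2.724 -3.826
endloop
endfacet
facet normal -0.625 0.722 -0.296
outer loop
vertex -0.369 -2.359 -4.363
vertex -1.045 -2.724 -3.826
vertex -0.106 -1.392 -2.557
endloop
endfacet
facet normal 0.041 -0.850 -0.526
outer loop
vertex -1.045 -2.724 -3.826
vertex -0.034 -2.888 -3.483
vertex -0.959 -3.212 -3.031
endloop
endfacet
facet normal -0.891 0.338 0.304
outer loop
vertex -1.045 -2.724 -3.826
vertex -0.959 -3.212 -3.031
vertex -0.106 -1.392 -2.557
endloop
endfacet
facet normal 0.041 -0.850 -0.526
outer loop
vertex -0.959 -3.212 -3.031
vertex -0.034 -2.888 -3.483
vertex -0.177 -3.456 -2.576
endloop
endfacet
facet normal -0.501 0.009 0.866
outer loop
vertex -0.959 -3.212 -3.031
vertex -0.177 -3.456 -2.576
vertex -0.106 -1.392 -2.557
endloop
endfacet
facet normal 0.041 -0.850 -0.526
outer loop
vertex -0.177 -3.456 -2.576
vertex -0.034 -2.888 -3.483
vertex 0.713 -3.272 -2.804
endloop
endfacet
facet normal 0.252 -0.018 0.968
outer loop
vertex -0.177 -3.456 -2.576
vertex 0.713 -3.272 -2.804
vertex -0.106 -1.392 -2.557
endloop
endfacet
facet normal 0.042 -0.849 -0.526
outer loop
vertex 0.713 -3.272 -2.804
vertex -0.034 -2.888 -3.483
vertex 1.041 -2.798 -3.543
endloop
endfacet
facet normal 0.799 0.278 0.533
outer loop
vertex 0.713 -3.272 -2.804
vertex 1.041 -2.798 -3.543
vertex -0.106 -1.392 -2.557
endloop
endfacet

endsolid


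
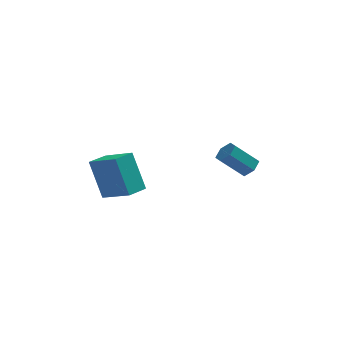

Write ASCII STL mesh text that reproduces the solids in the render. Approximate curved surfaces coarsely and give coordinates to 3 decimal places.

solid 
facet normal 0.706 0.108 -0.700
outer loop
vertex 2.896 1.097 -1.726
vertex 2.535 1.157 -2.081
vertex 2.719 1.563 -1.833
endloop
endfacet
facet normal 0.617 0.391 0.683
outer loop
vertex 2.896 1.097 -1.726
vertex 2.719 1.563 -1.833
vertex 2.006 0.962 -0.844
endloop
endfacet
facet normal 0.617 0.391 0.683
outer loop
vertex 2.006 0.962 -0.844
vertex 2.719 1.563 -1.833
vertex 1.829 1.428 -0.951
endloop
endfacet
facet normal -0.706 -0.108 0.700
outer loop
vertex 2.006 0.962 -0.844
vertex 1.829 1.428 -0.951
vertex 1.645 1.023 -1.199
endloop
endfacet
facet normal 0.706 0.107 -0.700
outer loop
vertex 2.719 1.563 -1.833
vertex 2.535 1.157 -2.081
vertex 2.358 1.624 -2.188
endloop
endfacet
facet normal 0.009 0.987 0.160
outer loop
vertex 2.719 1.563 -1.833
vertex 2.358 1.624 -2.188
vertex 1.829 1.428 -0.951
endloop
endfacet
facet normal 0.009 0.987 0.160
outer loop
vertex 1.829 1.428 -0.951
vertex 2.358 1.624 -2.188
vertex 1.468 1.489 -1.306
endloop
endfacet
facet normal -0.706 -0.108 0.700
outer loop
vertex 1.829 1.428 -0.951
vertex 1.468 1.489 -1.306
vertex 1.645 1.023 -1.199
endloop
endfacet
facet normal 0.706 0.107 -0.700
outer loop
vertex 2.358 1.624 -2.188
vertex 2.535 1.157 -2.081
vertex 2.174 1.218 -2.436
endloop
endfacet
facet normal -0.609 0.596 -0.523
outer loop
vertex 2.358 1.624 -2.188
vertex 2.174 1.218 -2.436
vertex 1.468 1.489 -1.306
endloop
endfacet
facet normal -0.609 0.596 -0.523
outer loop
vertex 1.468 1.489 -1.306
vertex 2.174 1.218 -2.436
vertex 1.284 1.083 -1.554
endloop
endfacet
facet normal -0.706 -0.108 0.700
outer loop
vertex 1.468 1.489 -1.306
vertex 1.284 1.083 -1.554
vertex 1.645 1.023 -1.199
endloop
endfacet
facet normal 0.706 0.108 -0.700
outer loop
vertex 2.174 1.218 -2.436
vertex 2.535 1.157 -2.081
vertex 2.351 0.752 -2.329
endloop
endfacet
facet normal -0.617 -0.391 -0.683
outer loop
vertex 2.174 1.218 -2.436
vertex 2.351 0.752 -2.329
vertex 1.284 1.083 -1.554
endloop
endfacet
facet normal -0.617 -0.391 -0.683
outer loop
vertex 1.284 1.083 -1.554
vertex 2.351 0.752 -2.329
vertex 1.461 0.617 -1.447
endloop
endfacet
facet normal -0.706 -0.108 0.700
outer loop
vertex 1.284 1.083 -1.554
vertex 1.461 0.617 -1.447
vertex 1.645 1.023 -1.199
endloop
endfacet
facet normal 0.706 0.108 -0.700
outer loop
vertex 2.351 0.752 -2.329
vertex 2.535 1.157 -2.081
vertex 2.712 0.691 -1.974
endloop
endfacet
facet normal -0.009 -0.987 -0.160
outer loop
vertex 2.351 0.752 -2.329
vertex 2.712 0.691 -1.974
vertex 1.461 0.617 -1.447
endloop
endfacet
facet normal -0.009 -0.987 -0.160
outer loop
vertex 1.461 0.617 -1.447
vertex 2.712 0.691 -1.974
vertex 1.822 0.556 -1.092
endloop
endfacet
facet normal -0.706 -0.107 0.700
outer loop
vertex 1.461 0.617 -1.447
vertex 1.822 0.556 -1.092
vertex 1.645 1.023 -1.199
endloop
endfacet
facet normal 0.706 0.108 -0.700
outer loop
vertex 2.712 0.691 -1.974
vertex 2.535 1.157 -2.081
vertex 2.896 1.097 -1.726
endloop
endfacet
facet normal 0.609 -0.596 0.523
outer loop
vertex 2.712 0.691 -1.974
vertex 2.896 1.097 -1.726
vertex 1.822 0.556 -1.092
endloop
endfacet
facet normal 0.609 -0.596 0.523
outer loop
vertex 1.822 0.556 -1.092
vertex 2.896 1.097 -1.726
vertex 2.006 0.962 -0.844
endloop
endfacet
facet normal -0.706 -0.107 0.700
outer loop
vertex 1.822 0.556 -1.092
vertex 2.006 0.962 -0.844
vertex 1.645 1.023 -1.199
endloop
endfacet
facet normal -0.609 -0.789 0.079
outer loop
vertex -2.099 -2.96 0.665
vertex -3.084 -2.258 0.087
vertex -1.606 -3.488 -0.819
endloop
endfacet
facet normal 0.734 -0.525 0.431
outer loop
vertex -1.076 -2.802 -0.887
vertex -2.099 -2.96 0.665
vertex -1.606 -3.488 -0.819
endloop
endfacet
facet normal -0.608 -0.790 0.079
outer loop
vertex -1.606 -3.488 -0.819
vertex -3.084 -2.258 0.087
vertex -2.591 -2.787 -1.396
endloop
endfacet
facet normal 0.299 -0.320 -0.899
outer loop
vertex -2.591 -2.787 -1.396
vertex -1.076 -2.802 -0.887
vertex -1.606 -3.488 -0.819
endloop
endfacet
facet normal -0.299 0.320 0.899
outer loop
vertex -2.099 -2.96 0.665
vertex -2.554 -1.572 0.019
vertex -3.084 -2.258 0.087
endloop
endfacet
facet normal 0.735 -0.524 0.431
outer loop
vertex -1.569 -2.273 0.596
vertex -2.099 -2.96 0.665
vertex -1.076 -2.802 -0.887
endloop
endfacet
facet normal -0.298 0.321 0.899
outer loop
vertex -1.569 -2.273 0.596
vertex -2.554 -1.572 0.019
vertex -2.099 -2.96 0.665
endloop
endfacet
facet normal -0.734 0.524 -0.431
outer loop
vertex -3.084 -2.258 0.087
vertex -2.554 -1.572 0.019
vertex -2.591 -2.787 -1.396
endloop
endfacet
facet normal 0.299 -0.321 -0.899
outer loop
vertex -2.061 -2.1 -1.465
vertex -1.076 -2.802 -0.887
vertex -2.591 -2.787 -1.396
endloop
endfacet
facet normal -0.735 0.524 -0.431
outer loop
vertex -2.591 -2.787 -1.396
vertex -2.554 -1.572 0.019
vertex -2.061 -2.1 -1.465
endloop
endfacet
facet normal 0.609 0.789 -0.079
outer loop
vertex -2.061 -2.1 -1.465
vertex -1.569 -2.273 0.596
vertex -1.076 -2.802 -0.887
endloop
endfacet
facet normal 0.608 0.790 -0.079
outer loop
vertex -2.554 -1.572 0.019
vertex -1.569 -2.273 0.596
vertex -2.061 -2.1 -1.465
endloop
endfacet

endsolid


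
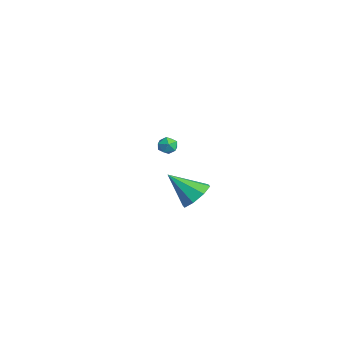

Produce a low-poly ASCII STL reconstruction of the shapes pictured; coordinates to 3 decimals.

solid 
facet normal 0.379 0.631 -0.677
outer loop
vertex 4.918 0.216 1.605
vertex 3.953 0.718 1.533
vertex 4.844 0.844 2.149
endloop
endfacet
facet normal 0.677 -0.435 0.594
outer loop
vertex 4.918 0.216 1.605
vertex 4.844 0.844 2.149
vertex 3.127 -0.658 3.007
endloop
endfacet
facet normal 0.379 0.631 -0.677
outer loop
vertex 4.844 0.844 2.149
vertex 3.953 0.718 1.533
vertex 4.248 1.398 2.332
endloop
endfacet
facet normal 0.375 0.098 0.922
outer loop
vertex 4.844 0.844 2.149
vertex 4.248 1.398 2.332
vertex 3.127 -0.658 3.007
endloop
endfacet
facet normal 0.379 0.631 -0.677
outer loop
vertex 4.248 1.398 2.332
vertex 3.953 0.718 1.533
vertex 3.479 1.554 2.047
endloop
endfacet
facet normal -0.240 0.418 0.876
outer loop
vertex 4.248 1.398 2.332
vertex 3.479 1.554 2.047
vertex 3.127 -0.658 3.007
endloop
endfacet
facet normal 0.380 0.631 -0.676
outer loop
vertex 3.479 1.554 2.047
vertex 3.953 0.718 1.533
vertex 2.989 1.221 1.461
endloop
endfacet
facet normal -0.808 0.338 0.483
outer loop
vertex 3.479 1.554 2.047
vertex 2.989 1.221 1.461
vertex 3.127 -0.658 3.007
endloop
endfacet
facet normal 0.380 0.631 -0.677
outer loop
vertex 2.989 1.221 1.461
vertex 3.953 0.718 1.533
vertex 3.063 0.593 0.917
endloop
endfacet
facet normal -0.995 -0.095 -0.026
outer loop
vertex 2.989 1.221 1.461
vertex 3.063 0.593 0.917
vertex 3.127 -0.658 3.007
endloop
endfacet
facet normal 0.379 0.632 -0.676
outer loop
vertex 3.063 0.593 0.917
vertex 3.953 0.718 1.533
vertex 3.659 0.039 0.733
endloop
endfacet
facet normal -0.693 -0.628 -0.355
outer loop
vertex 3.063 0.593 0.917
vertex 3.659 0.039 0.733
vertex 3.127 -0.658 3.007
endloop
endfacet
facet normal 0.379 0.632 -0.676
outer loop
vertex 3.659 0.039 0.733
vertex 3.953 0.718 1.533
vertex 4.427 -0.117 1.018
endloop
endfacet
facet normal -0.078 -0.948 -0.309
outer loop
vertex 3.659 0.039 0.733
vertex 4.427 -0.117 1.018
vertex 3.127 -0.658 3.007
endloop
endfacet
facet normal 0.379 0.632 -0.676
outer loop
vertex 4.427 -0.117 1.018
vertex 3.953 0.718 1.533
vertex 4.918 0.216 1.605
endloop
endfacet
facet normal 0.489 -0.868 0.083
outer loop
vertex 4.427 -0.117 1.018
vertex 4.918 0.216 1.605
vertex 3.127 -0.658 3.007
endloop
endfacet
facet normal 0.422 0.228 0.877
outer loop
vertex -3.742 2.116 1.778
vertex -4.05 1.555 2.072
vertex -3.412 1.494 1.781
endloop
endfacet
facet normal 0.833 0.443 0.332
outer loop
vertex -3.742 2.116 1.778
vertex -3.412 1.494 1.781
vertex -3.397 1.898 1.204
endloop
endfacet
facet normal 0.448 0.891 -0.069
outer loop
vertex -3.742 2.116 1.778
vertex -3.397 1.898 1.204
vertex -4.025 2.209 1.139
endloop
endfacet
facet normal -0.199 0.953 0.227
outer loop
vertex -3.742 2.116 1.778
vertex -4.025 2.209 1.139
vertex -4.429 1.997 1.676
endloop
endfacet
facet normal -0.215 0.543 0.812
outer loop
vertex -3.742 2.116 1.778
vertex -4.429 1.997 1.676
vertex -4.05 1.555 2.072
endloop
endfacet
facet normal 0.990 -0.128 -0.064
outer loop
vertex -3.397 1.898 1.204
vertex -3.412 1.494 1.781
vertex -3.491 1.203 1.144
endloop
endfacet
facet normal 0.327 -0.476 0.816
outer loop
vertex -3.412 1.494 1.781
vertex -4.05 1.555 2.072
vertex -3.895 0.991 1.681
endloop
endfacet
facet normal -0.703 0.034 0.710
outer loop
vertex -4.05 1.555 2.072
vertex -4.429 1.997 1.676
vertex -4.523 1.302 1.616
endloop
endfacet
facet normal -0.677 0.697 -0.234
outer loop
vertex -4.429 1.997 1.676
vertex -4.025 2.209 1.139
vertex -4.508 1.706 1.039
endloop
endfacet
facet normal 0.369 0.596 -0.713
outer loop
vertex -4.025 2.209 1.139
vertex -3.397 1.898 1.204
vertex -3.87 1.645 0.748
endloop
endfacet
facet normal 0.199 -0.953 -0.227
outer loop
vertex -4.178 1.084 1.042
vertex -3.491 1.203 1.144
vertex -3.895 0.991 1.681
endloop
endfacet
facet normal -0.448 -0.891 0.069
outer loop
vertex -4.178 1.084 1.042
vertex -3.895 0.991 1.681
vertex -4.523 1.302 1.616
endloop
endfacet
facet normal -0.833 -0.443 -0.332
outer loop
vertex -4.178 1.084 1.042
vertex -4.523 1.302 1.616
vertex -4.508 1.706 1.039
endloop
endfacet
facet normal -0.422 -0.228 -0.877
outer loop
vertex -4.178 1.084 1.042
vertex -4.508 1.706 1.039
vertex -3.87 1.645 0.748
endloop
endfacet
facet normal 0.215 -0.543 -0.812
outer loop
vertex -4.178 1.084 1.042
vertex -3.87 1.645 0.748
vertex -3.491 1.203 1.144
endloop
endfacet
facet normal 0.677 -0.697 0.234
outer loop
vertex -3.895 0.991 1.681
vertex -3.491 1.203 1.144
vertex -3.412 1.494 1.781
endloop
endfacet
facet normal -0.369 -0.596 0.713
outer loop
vertex -4.523 1.302 1.616
vertex -3.895 0.991 1.681
vertex -4.05 1.555 2.072
endloop
endfacet
facet normal -0.990 0.128 0.064
outer loop
vertex -4.508 1.706 1.039
vertex -4.523 1.302 1.616
vertex -4.429 1.997 1.676
endloop
endfacet
facet normal -0.327 0.476 -0.816
outer loop
vertex -3.87 1.645 0.748
vertex -4.508 1.706 1.039
vertex -4.025 2.209 1.139
endloop
endfacet
facet normal 0.703 -0.034 -0.710
outer loop
vertex -3.491 1.203 1.144
vertex -3.87 1.645 0.748
vertex -3.397 1.898 1.204
endloop
endfacet

endsolid


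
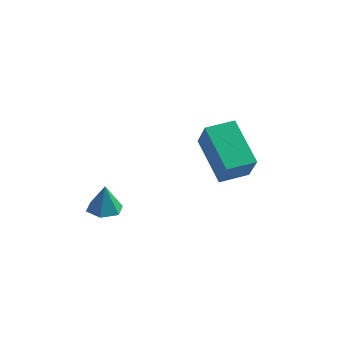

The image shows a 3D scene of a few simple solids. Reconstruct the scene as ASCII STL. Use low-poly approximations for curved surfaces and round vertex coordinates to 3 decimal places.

solid 
facet normal -0.012 -0.080 -0.997
outer loop
vertex -2.612 -1.604 -1.337
vertex -3.257 -1.308 -1.353
vertex -2.678 -0.899 -1.393
endloop
endfacet
facet normal 0.893 0.118 0.435
outer loop
vertex -2.612 -1.604 -1.337
vertex -2.678 -0.899 -1.393
vertex -3.243 -1.212 -0.147
endloop
endfacet
facet normal -0.013 -0.079 -0.997
outer loop
vertex -2.678 -0.899 -1.393
vertex -3.257 -1.308 -1.353
vertex -3.323 -0.603 -1.408
endloop
endfacet
facet normal 0.378 0.843 0.383
outer loop
vertex -2.678 -0.899 -1.393
vertex -3.323 -0.603 -1.408
vertex -3.243 -1.212 -0.147
endloop
endfacet
facet normal -0.011 -0.079 -0.997
outer loop
vertex -3.323 -0.603 -1.408
vertex -3.257 -1.308 -1.353
vertex -3.903 -1.012 -1.369
endloop
endfacet
facet normal -0.510 0.761 0.400
outer loop
vertex -3.323 -0.603 -1.408
vertex -3.903 -1.012 -1.369
vertex -3.243 -1.212 -0.147
endloop
endfacet
facet normal -0.011 -0.079 -0.997
outer loop
vertex -3.903 -1.012 -1.369
vertex -3.257 -1.308 -1.353
vertex -3.836 -1.717 -1.314
endloop
endfacet
facet normal -0.882 -0.047 0.469
outer loop
vertex -3.903 -1.012 -1.369
vertex -3.836 -1.717 -1.314
vertex -3.243 -1.212 -0.147
endloop
endfacet
facet normal -0.011 -0.079 -0.997
outer loop
vertex -3.836 -1.717 -1.314
vertex -3.257 -1.308 -1.353
vertex -3.191 -2.013 -1.298
endloop
endfacet
facet normal -0.367 -0.771 0.520
outer loop
vertex -3.836 -1.717 -1.314
vertex -3.191 -2.013 -1.298
vertex -3.243 -1.212 -0.147
endloop
endfacet
facet normal -0.011 -0.079 -0.997
outer loop
vertex -3.191 -2.013 -1.298
vertex -3.257 -1.308 -1.353
vertex -2.612 -1.604 -1.337
endloop
endfacet
facet normal 0.521 -0.689 0.503
outer loop
vertex -3.191 -2.013 -1.298
vertex -2.612 -1.604 -1.337
vertex -3.243 -1.212 -0.147
endloop
endfacet
facet normal -0.295 0.419 -0.859
outer loop
vertex -0.286 0.856 1.528
vertex 0.648 1.624 1.582
vertex 0.898 -0.508 0.456
endloop
endfacet
facet normal -0.771 -0.635 -0.044
outer loop
vertex 1.332 -1.124 1.718
vertex -0.286 0.856 1.528
vertex 0.898 -0.508 0.456
endloop
endfacet
facet normal -0.295 0.419 -0.859
outer loop
vertex 0.898 -0.508 0.456
vertex 0.648 1.624 1.582
vertex 1.832 0.26 0.51
endloop
endfacet
facet normal 0.563 -0.649 -0.511
outer loop
vertex 1.832 0.26 0.51
vertex 1.332 -1.124 1.718
vertex 0.898 -0.508 0.456
endloop
endfacet
facet normal -0.563 0.649 0.511
outer loop
vertex -0.286 0.856 1.528
vertex 1.082 1.008 2.844
vertex 0.648 1.624 1.582
endloop
endfacet
facet normal -0.771 -0.635 -0.044
outer loop
vertex 0.148 0.24 2.79
vertex -0.286 0.856 1.528
vertex 1.332 -1.124 1.718
endloop
endfacet
facet normal -0.563 0.649 0.511
outer loop
vertex 0.148 0.24 2.79
vertex 1.082 1.008 2.844
vertex -0.286 0.856 1.528
endloop
endfacet
facet normal 0.771 0.635 0.044
outer loop
vertex 0.648 1.624 1.582
vertex 1.082 1.008 2.844
vertex 1.832 0.26 0.51
endloop
endfacet
facet normal 0.563 -0.649 -0.511
outer loop
vertex 2.266 -0.356 1.772
vertex 1.332 -1.124 1.718
vertex 1.832 0.26 0.51
endloop
endfacet
facet normal 0.771 0.635 0.044
outer loop
vertex 1.832 0.26 0.51
vertex 1.082 1.008 2.844
vertex 2.266 -0.356 1.772
endloop
endfacet
facet normal 0.295 -0.419 0.859
outer loop
vertex 2.266 -0.356 1.772
vertex 0.148 0.24 2.79
vertex 1.332 -1.124 1.718
endloop
endfacet
facet normal 0.295 -0.419 0.859
outer loop
vertex 1.082 1.008 2.844
vertex 0.148 0.24 2.79
vertex 2.266 -0.356 1.772
endloop
endfacet

endsolid


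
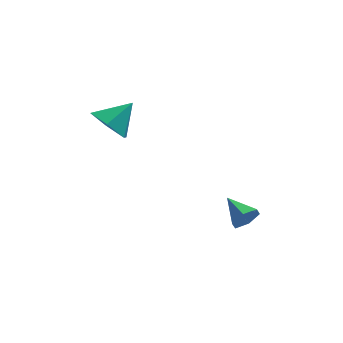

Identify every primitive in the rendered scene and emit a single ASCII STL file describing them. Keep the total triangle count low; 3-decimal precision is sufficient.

solid 
facet normal 0.485 -0.808 -0.334
outer loop
vertex 2.316 -1.367 -2.729
vertex 1.906 -1.395 -3.257
vertex 2.473 -1.04 -3.292
endloop
endfacet
facet normal 0.571 0.631 0.526
outer loop
vertex 2.316 -1.367 -2.729
vertex 2.473 -1.04 -3.292
vertex 1.274 -0.345 -2.823
endloop
endfacet
facet normal 0.485 -0.808 -0.334
outer loop
vertex 2.473 -1.04 -3.292
vertex 1.906 -1.395 -3.257
vertex 2.062 -1.068 -3.821
endloop
endfacet
facet normal 0.371 0.866 -0.334
outer loop
vertex 2.473 -1.04 -3.292
vertex 2.062 -1.068 -3.821
vertex 1.274 -0.345 -2.823
endloop
endfacet
facet normal 0.485 -0.808 -0.334
outer loop
vertex 2.062 -1.068 -3.821
vertex 1.906 -1.395 -3.257
vertex 1.495 -1.423 -3.786
endloop
endfacet
facet normal -0.398 0.564 -0.723
outer loop
vertex 2.062 -1.068 -3.821
vertex 1.495 -1.423 -3.786
vertex 1.274 -0.345 -2.823
endloop
endfacet
facet normal 0.485 -0.808 -0.334
outer loop
vertex 1.495 -1.423 -3.786
vertex 1.906 -1.395 -3.257
vertex 1.339 -1.75 -3.222
endloop
endfacet
facet normal -0.967 0.027 -0.252
outer loop
vertex 1.495 -1.423 -3.786
vertex 1.339 -1.75 -3.222
vertex 1.274 -0.345 -2.823
endloop
endfacet
facet normal 0.485 -0.808 -0.335
outer loop
vertex 1.339 -1.75 -3.222
vertex 1.906 -1.395 -3.257
vertex 1.75 -1.722 -2.694
endloop
endfacet
facet normal -0.766 -0.208 0.608
outer loop
vertex 1.339 -1.75 -3.222
vertex 1.75 -1.722 -2.694
vertex 1.274 -0.345 -2.823
endloop
endfacet
facet normal 0.486 -0.808 -0.334
outer loop
vertex 1.75 -1.722 -2.694
vertex 1.906 -1.395 -3.257
vertex 2.316 -1.367 -2.729
endloop
endfacet
facet normal 0.003 0.094 0.996
outer loop
vertex 1.75 -1.722 -2.694
vertex 2.316 -1.367 -2.729
vertex 1.274 -0.345 -2.823
endloop
endfacet
facet normal -0.688 -0.367 -0.626
outer loop
vertex -2.706 -0.934 1.435
vertex -3.255 -0.133 1.568
vertex -2.588 -0.157 0.85
endloop
endfacet
facet normal 0.970 -0.222 -0.099
outer loop
vertex -2.706 -0.934 1.435
vertex -2.588 -0.157 0.85
vertex -2.305 0.373 2.432
endloop
endfacet
facet normal -0.688 -0.366 -0.627
outer loop
vertex -2.588 -0.157 0.85
vertex -3.255 -0.133 1.568
vertex -3.136 0.644 0.983
endloop
endfacet
facet normal 0.754 0.570 -0.326
outer loop
vertex -2.588 -0.157 0.85
vertex -3.136 0.644 0.983
vertex -2.305 0.373 2.432
endloop
endfacet
facet normal -0.688 -0.367 -0.627
outer loop
vertex -3.136 0.644 0.983
vertex -3.255 -0.133 1.568
vertex -3.803 0.669 1.7
endloop
endfacet
facet normal 0.145 0.984 0.101
outer loop
vertex -3.136 0.644 0.983
vertex -3.803 0.669 1.7
vertex -2.305 0.373 2.432
endloop
endfacet
facet normal -0.688 -0.367 -0.627
outer loop
vertex -3.803 0.669 1.7
vertex -3.255 -0.133 1.568
vertex -3.921 -0.109 2.285
endloop
endfacet
facet normal -0.249 0.606 0.755
outer loop
vertex -3.803 0.669 1.7
vertex -3.921 -0.109 2.285
vertex -2.305 0.373 2.432
endloop
endfacet
facet normal -0.688 -0.367 -0.627
outer loop
vertex -3.921 -0.109 2.285
vertex -3.255 -0.133 1.568
vertex -3.373 -0.91 2.152
endloop
endfacet
facet normal -0.034 -0.186 0.982
outer loop
vertex -3.921 -0.109 2.285
vertex -3.373 -0.91 2.152
vertex -2.305 0.373 2.432
endloop
endfacet
facet normal -0.687 -0.367 -0.627
outer loop
vertex -3.373 -0.91 2.152
vertex -3.255 -0.133 1.568
vertex -2.706 -0.934 1.435
endloop
endfacet
facet normal 0.575 -0.600 0.555
outer loop
vertex -3.373 -0.91 2.152
vertex -2.706 -0.934 1.435
vertex -2.305 0.373 2.432
endloop
endfacet

endsolid


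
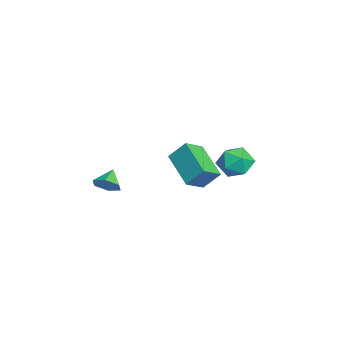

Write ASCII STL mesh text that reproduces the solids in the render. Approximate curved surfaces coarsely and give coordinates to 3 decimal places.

solid 
facet normal -0.820 -0.363 0.443
outer loop
vertex 1.736 -0.596 1.127
vertex 1.882 0.195 2.045
vertex 1.064 0.208 0.541
endloop
endfacet
facet normal -0.120 -0.648 -0.752
outer loop
vertex 2.778 0.965 -0.385
vertex 1.736 -0.596 1.127
vertex 1.064 0.208 0.541
endloop
endfacet
facet normal -0.820 -0.363 0.443
outer loop
vertex 1.064 0.208 0.541
vertex 1.882 0.195 2.045
vertex 1.21 0.999 1.459
endloop
endfacet
facet normal -0.560 0.670 -0.488
outer loop
vertex 1.21 0.999 1.459
vertex 2.778 0.965 -0.385
vertex 1.064 0.208 0.541
endloop
endfacet
facet normal 0.560 -0.670 0.488
outer loop
vertex 1.736 -0.596 1.127
vertex 3.596 0.952 1.119
vertex 1.882 0.195 2.045
endloop
endfacet
facet normal -0.120 -0.648 -0.752
outer loop
vertex 3.45 0.161 0.201
vertex 1.736 -0.596 1.127
vertex 2.778 0.965 -0.385
endloop
endfacet
facet normal 0.560 -0.670 0.488
outer loop
vertex 3.45 0.161 0.201
vertex 3.596 0.952 1.119
vertex 1.736 -0.596 1.127
endloop
endfacet
facet normal 0.120 0.648 0.752
outer loop
vertex 1.882 0.195 2.045
vertex 3.596 0.952 1.119
vertex 1.21 0.999 1.459
endloop
endfacet
facet normal -0.560 0.670 -0.488
outer loop
vertex 2.924 1.756 0.533
vertex 2.778 0.965 -0.385
vertex 1.21 0.999 1.459
endloop
endfacet
facet normal 0.120 0.648 0.752
outer loop
vertex 1.21 0.999 1.459
vertex 3.596 0.952 1.119
vertex 2.924 1.756 0.533
endloop
endfacet
facet normal 0.820 0.363 -0.443
outer loop
vertex 2.924 1.756 0.533
vertex 3.45 0.161 0.201
vertex 2.778 0.965 -0.385
endloop
endfacet
facet normal 0.820 0.363 -0.443
outer loop
vertex 3.596 0.952 1.119
vertex 3.45 0.161 0.201
vertex 2.924 1.756 0.533
endloop
endfacet
facet normal 0.230 0.698 0.678
outer loop
vertex -2.284 3.756 -1.405
vertex -2.688 3.167 -0.662
vertex -1.691 3.077 -0.907
endloop
endfacet
facet normal 0.694 0.707 0.137
outer loop
vertex -2.284 3.756 -1.405
vertex -1.691 3.077 -0.907
vertex -1.602 3.188 -1.928
endloop
endfacet
facet normal 0.328 0.822 -0.465
outer loop
vertex -2.284 3.756 -1.405
vertex -1.602 3.188 -1.928
vertex -2.544 3.346 -2.314
endloop
endfacet
facet normal -0.361 0.884 -0.295
outer loop
vertex -2.284 3.756 -1.405
vertex -2.544 3.346 -2.314
vertex -3.215 3.333 -1.532
endloop
endfacet
facet normal -0.423 0.808 0.410
outer loop
vertex -2.284 3.756 -1.405
vertex -3.215 3.333 -1.532
vertex -2.688 3.167 -0.662
endloop
endfacet
facet normal 0.994 0.060 0.093
outer loop
vertex -1.602 3.188 -1.928
vertex -1.691 3.077 -0.907
vertex -1.585 2.247 -1.508
endloop
endfacet
facet normal 0.242 0.046 0.969
outer loop
vertex -1.691 3.077 -0.907
vertex -2.688 3.167 -0.662
vertex -2.256 2.234 -0.726
endloop
endfacet
facet normal -0.814 0.224 0.536
outer loop
vertex -2.688 3.167 -0.662
vertex -3.215 3.333 -1.532
vertex -3.198 2.392 -1.112
endloop
endfacet
facet normal -0.714 0.348 -0.607
outer loop
vertex -3.215 3.333 -1.532
vertex -2.544 3.346 -2.314
vertex -3.109 2.503 -2.133
endloop
endfacet
facet normal 0.403 0.247 -0.881
outer loop
vertex -2.544 3.346 -2.314
vertex -1.602 3.188 -1.928
vertex -2.112 2.413 -2.378
endloop
endfacet
facet normal 0.361 -0.884 0.295
outer loop
vertex -2.516 1.824 -1.635
vertex -1.585 2.247 -1.508
vertex -2.256 2.234 -0.726
endloop
endfacet
facet normal -0.328 -0.822 0.465
outer loop
vertex -2.516 1.824 -1.635
vertex -2.256 2.234 -0.726
vertex -3.198 2.392 -1.112
endloop
endfacet
facet normal -0.694 -0.707 -0.137
outer loop
vertex -2.516 1.824 -1.635
vertex -3.198 2.392 -1.112
vertex -3.109 2.503 -2.133
endloop
endfacet
facet normal -0.230 -0.698 -0.678
outer loop
vertex -2.516 1.824 -1.635
vertex -3.109 2.503 -2.133
vertex -2.112 2.413 -2.378
endloop
endfacet
facet normal 0.423 -0.808 -0.410
outer loop
vertex -2.516 1.824 -1.635
vertex -2.112 2.413 -2.378
vertex -1.585 2.247 -1.508
endloop
endfacet
facet normal 0.714 -0.348 0.607
outer loop
vertex -2.256 2.234 -0.726
vertex -1.585 2.247 -1.508
vertex -1.691 3.077 -0.907
endloop
endfacet
facet normal -0.403 -0.247 0.881
outer loop
vertex -3.198 2.392 -1.112
vertex -2.256 2.234 -0.726
vertex -2.688 3.167 -0.662
endloop
endfacet
facet normal -0.994 -0.060 -0.093
outer loop
vertex -3.109 2.503 -2.133
vertex -3.198 2.392 -1.112
vertex -3.215 3.333 -1.532
endloop
endfacet
facet normal -0.242 -0.046 -0.969
outer loop
vertex -2.112 2.413 -2.378
vertex -3.109 2.503 -2.133
vertex -2.544 3.346 -2.314
endloop
endfacet
facet normal 0.814 -0.224 -0.536
outer loop
vertex -1.585 2.247 -1.508
vertex -2.112 2.413 -2.378
vertex -1.602 3.188 -1.928
endloop
endfacet
facet normal 0.754 -0.292 -0.588
outer loop
vertex -0.586 -2.867 -2.026
vertex -0.999 -3.46 -2.261
vertex -1.035 -2.799 -2.635
endloop
endfacet
facet normal -0.143 0.966 0.214
outer loop
vertex -0.586 -2.867 -2.026
vertex -1.035 -2.799 -2.635
vertex -1.821 -3.14 -1.619
endloop
endfacet
facet normal 0.754 -0.292 -0.588
outer loop
vertex -1.035 -2.799 -2.635
vertex -0.999 -3.46 -2.261
vertex -1.448 -3.392 -2.87
endloop
endfacet
facet normal -0.705 0.624 -0.336
outer loop
vertex -1.035 -2.799 -2.635
vertex -1.448 -3.392 -2.87
vertex -1.821 -3.14 -1.619
endloop
endfacet
facet normal 0.753 -0.294 -0.588
outer loop
vertex -1.448 -3.392 -2.87
vertex -0.999 -3.46 -2.261
vertex -1.413 -4.052 -2.495
endloop
endfacet
facet normal -0.951 -0.190 -0.245
outer loop
vertex -1.448 -3.392 -2.87
vertex -1.413 -4.052 -2.495
vertex -1.821 -3.14 -1.619
endloop
endfacet
facet normal 0.753 -0.294 -0.589
outer loop
vertex -1.413 -4.052 -2.495
vertex -0.999 -3.46 -2.261
vertex -0.963 -4.12 -1.886
endloop
endfacet
facet normal -0.635 -0.664 0.395
outer loop
vertex -1.413 -4.052 -2.495
vertex -0.963 -4.12 -1.886
vertex -1.821 -3.14 -1.619
endloop
endfacet
facet normal 0.754 -0.293 -0.587
outer loop
vertex -0.963 -4.12 -1.886
vertex -0.999 -3.46 -2.261
vertex -0.55 -3.527 -1.651
endloop
endfacet
facet normal -0.074 -0.322 0.944
outer loop
vertex -0.963 -4.12 -1.886
vertex -0.55 -3.527 -1.651
vertex -1.821 -3.14 -1.619
endloop
endfacet
facet normal 0.754 -0.293 -0.587
outer loop
vertex -0.55 -3.527 -1.651
vertex -0.999 -3.46 -2.261
vertex -0.586 -2.867 -2.026
endloop
endfacet
facet normal 0.172 0.494 0.852
outer loop
vertex -0.55 -3.527 -1.651
vertex -0.586 -2.867 -2.026
vertex -1.821 -3.14 -1.619
endloop
endfacet

endsolid


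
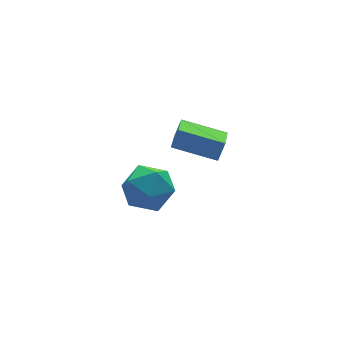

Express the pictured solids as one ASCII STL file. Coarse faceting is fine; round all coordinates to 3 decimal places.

solid 
facet normal -0.372 -0.381 0.847
outer loop
vertex 1.446 0.338 -0.91
vertex 1.876 -0.803 -1.234
vertex 2.605 -0.022 -0.563
endloop
endfacet
facet normal -0.186 0.303 0.935
outer loop
vertex 1.446 0.338 -0.91
vertex 2.605 -0.022 -0.563
vertex 2.408 1.151 -0.983
endloop
endfacet
facet normal -0.551 0.694 0.463
outer loop
vertex 1.446 0.338 -0.91
vertex 2.408 1.151 -0.983
vertex 1.557 1.095 -1.913
endloop
endfacet
facet normal -0.964 0.252 0.083
outer loop
vertex 1.446 0.338 -0.91
vertex 1.557 1.095 -1.913
vertex 1.228 -0.113 -2.068
endloop
endfacet
facet normal -0.852 -0.412 0.321
outer loop
vertex 1.446 0.338 -0.91
vertex 1.228 -0.113 -2.068
vertex 1.876 -0.803 -1.234
endloop
endfacet
facet normal 0.508 0.365 0.780
outer loop
vertex 2.408 1.151 -0.983
vertex 2.605 -0.022 -0.563
vertex 3.432 0.513 -1.352
endloop
endfacet
facet normal 0.207 -0.742 0.638
outer loop
vertex 2.605 -0.022 -0.563
vertex 1.876 -0.803 -1.234
vertex 3.103 -0.695 -1.507
endloop
endfacet
facet normal -0.571 -0.793 -0.213
outer loop
vertex 1.876 -0.803 -1.234
vertex 1.228 -0.113 -2.068
vertex 2.252 -0.751 -2.437
endloop
endfacet
facet normal -0.751 0.281 -0.597
outer loop
vertex 1.228 -0.113 -2.068
vertex 1.557 1.095 -1.913
vertex 2.055 0.422 -2.857
endloop
endfacet
facet normal -0.084 0.996 0.017
outer loop
vertex 1.557 1.095 -1.913
vertex 2.408 1.151 -0.983
vertex 2.784 1.203 -2.186
endloop
endfacet
facet normal 0.964 -0.252 -0.083
outer loop
vertex 3.214 0.062 -2.51
vertex 3.432 0.513 -1.352
vertex 3.103 -0.695 -1.507
endloop
endfacet
facet normal 0.551 -0.694 -0.463
outer loop
vertex 3.214 0.062 -2.51
vertex 3.103 -0.695 -1.507
vertex 2.252 -0.751 -2.437
endloop
endfacet
facet normal 0.186 -0.303 -0.935
outer loop
vertex 3.214 0.062 -2.51
vertex 2.252 -0.751 -2.437
vertex 2.055 0.422 -2.857
endloop
endfacet
facet normal 0.372 0.381 -0.847
outer loop
vertex 3.214 0.062 -2.51
vertex 2.055 0.422 -2.857
vertex 2.784 1.203 -2.186
endloop
endfacet
facet normal 0.852 0.412 -0.321
outer loop
vertex 3.214 0.062 -2.51
vertex 2.784 1.203 -2.186
vertex 3.432 0.513 -1.352
endloop
endfacet
facet normal 0.751 -0.281 0.597
outer loop
vertex 3.103 -0.695 -1.507
vertex 3.432 0.513 -1.352
vertex 2.605 -0.022 -0.563
endloop
endfacet
facet normal 0.084 -0.996 -0.017
outer loop
vertex 2.252 -0.751 -2.437
vertex 3.103 -0.695 -1.507
vertex 1.876 -0.803 -1.234
endloop
endfacet
facet normal -0.508 -0.365 -0.780
outer loop
vertex 2.055 0.422 -2.857
vertex 2.252 -0.751 -2.437
vertex 1.228 -0.113 -2.068
endloop
endfacet
facet normal -0.207 0.742 -0.638
outer loop
vertex 2.784 1.203 -2.186
vertex 2.055 0.422 -2.857
vertex 1.557 1.095 -1.913
endloop
endfacet
facet normal 0.571 0.793 0.213
outer loop
vertex 3.432 0.513 -1.352
vertex 2.784 1.203 -2.186
vertex 2.408 1.151 -0.983
endloop
endfacet
facet normal -0.544 -0.760 0.354
outer loop
vertex 3.862 -3.297 3.427
vertex 2.459 -2.056 3.934
vertex 3.471 -3.402 2.601
endloop
endfacet
facet normal 0.723 -0.640 -0.261
outer loop
vertex 4.201 -2.384 2.126
vertex 3.862 -3.297 3.427
vertex 3.471 -3.402 2.601
endloop
endfacet
facet normal -0.544 -0.760 0.354
outer loop
vertex 3.471 -3.402 2.601
vertex 2.459 -2.056 3.934
vertex 2.068 -2.161 3.108
endloop
endfacet
facet normal -0.425 -0.114 -0.898
outer loop
vertex 2.068 -2.161 3.108
vertex 4.201 -2.384 2.126
vertex 3.471 -3.402 2.601
endloop
endfacet
facet normal 0.425 0.114 0.898
outer loop
vertex 3.862 -3.297 3.427
vertex 3.189 -1.038 3.459
vertex 2.459 -2.056 3.934
endloop
endfacet
facet normal 0.723 -0.640 -0.261
outer loop
vertex 4.592 -2.279 2.952
vertex 3.862 -3.297 3.427
vertex 4.201 -2.384 2.126
endloop
endfacet
facet normal 0.425 0.114 0.898
outer loop
vertex 4.592 -2.279 2.952
vertex 3.189 -1.038 3.459
vertex 3.862 -3.297 3.427
endloop
endfacet
facet normal -0.723 0.640 0.261
outer loop
vertex 2.459 -2.056 3.934
vertex 3.189 -1.038 3.459
vertex 2.068 -2.161 3.108
endloop
endfacet
facet normal -0.425 -0.114 -0.898
outer loop
vertex 2.798 -1.143 2.633
vertex 4.201 -2.384 2.126
vertex 2.068 -2.161 3.108
endloop
endfacet
facet normal -0.723 0.640 0.261
outer loop
vertex 2.068 -2.161 3.108
vertex 3.189 -1.038 3.459
vertex 2.798 -1.143 2.633
endloop
endfacet
facet normal 0.544 0.760 -0.354
outer loop
vertex 2.798 -1.143 2.633
vertex 4.592 -2.279 2.952
vertex 4.201 -2.384 2.126
endloop
endfacet
facet normal 0.544 0.760 -0.354
outer loop
vertex 3.189 -1.038 3.459
vertex 4.592 -2.279 2.952
vertex 2.798 -1.143 2.633
endloop
endfacet

endsolid


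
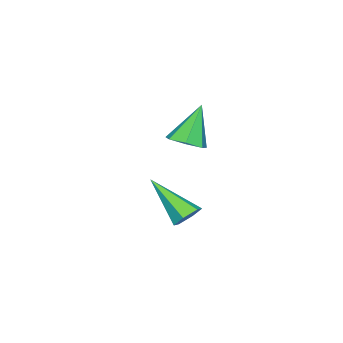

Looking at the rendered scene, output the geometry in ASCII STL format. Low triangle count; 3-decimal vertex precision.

solid 
facet normal 0.084 0.782 -0.618
outer loop
vertex -1.897 -3.028 -4.509
vertex -2.337 -2.829 -4.317
vertex -1.881 -2.707 -4.101
endloop
endfacet
facet normal 0.943 -0.278 0.182
outer loop
vertex -1.897 -3.028 -4.509
vertex -1.881 -2.707 -4.101
vertex -2.483 -4.191 -3.243
endloop
endfacet
facet normal 0.082 0.783 -0.616
outer loop
vertex -1.881 -2.707 -4.101
vertex -2.337 -2.829 -4.317
vertex -2.321 -2.509 -3.908
endloop
endfacet
facet normal 0.488 0.280 0.827
outer loop
vertex -1.881 -2.707 -4.101
vertex -2.321 -2.509 -3.908
vertex -2.483 -4.191 -3.243
endloop
endfacet
facet normal 0.083 0.783 -0.616
outer loop
vertex -2.321 -2.509 -3.908
vertex -2.337 -2.829 -4.317
vertex -2.778 -2.631 -4.125
endloop
endfacet
facet normal -0.477 0.362 0.801
outer loop
vertex -2.321 -2.509 -3.908
vertex -2.778 -2.631 -4.125
vertex -2.483 -4.191 -3.243
endloop
endfacet
facet normal 0.083 0.782 -0.617
outer loop
vertex -2.778 -2.631 -4.125
vertex -2.337 -2.829 -4.317
vertex -2.794 -2.952 -4.534
endloop
endfacet
facet normal -0.985 -0.114 0.128
outer loop
vertex -2.778 -2.631 -4.125
vertex -2.794 -2.952 -4.534
vertex -2.483 -4.191 -3.243
endloop
endfacet
facet normal 0.083 0.782 -0.617
outer loop
vertex -2.794 -2.952 -4.534
vertex -2.337 -2.829 -4.317
vertex -2.354 -3.15 -4.726
endloop
endfacet
facet normal -0.529 -0.672 -0.518
outer loop
vertex -2.794 -2.952 -4.534
vertex -2.354 -3.15 -4.726
vertex -2.483 -4.191 -3.243
endloop
endfacet
facet normal 0.084 0.782 -0.617
outer loop
vertex -2.354 -3.15 -4.726
vertex -2.337 -2.829 -4.317
vertex -1.897 -3.028 -4.509
endloop
endfacet
facet normal 0.435 -0.754 -0.492
outer loop
vertex -2.354 -3.15 -4.726
vertex -1.897 -3.028 -4.509
vertex -2.483 -4.191 -3.243
endloop
endfacet
facet normal 0.474 -0.071 -0.878
outer loop
vertex -1.714 -3.071 -0.949
vertex -2.204 -2.821 -1.234
vertex -1.711 -2.535 -0.991
endloop
endfacet
facet normal 0.647 0.056 0.760
outer loop
vertex -1.714 -3.071 -0.949
vertex -1.711 -2.535 -0.991
vertex -2.876 -2.719 0.014
endloop
endfacet
facet normal 0.474 -0.071 -0.878
outer loop
vertex -1.711 -2.535 -0.991
vertex -2.204 -2.821 -1.234
vertex -2.08 -2.214 -1.216
endloop
endfacet
facet normal 0.342 0.770 0.538
outer loop
vertex -1.711 -2.535 -0.991
vertex -2.08 -2.214 -1.216
vertex -2.876 -2.719 0.014
endloop
endfacet
facet normal 0.473 -0.071 -0.878
outer loop
vertex -2.08 -2.214 -1.216
vertex -2.204 -2.821 -1.234
vertex -2.542 -2.35 -1.454
endloop
endfacet
facet normal -0.351 0.924 0.153
outer loop
vertex -2.08 -2.214 -1.216
vertex -2.542 -2.35 -1.454
vertex -2.876 -2.719 0.014
endloop
endfacet
facet normal 0.472 -0.072 -0.879
outer loop
vertex -2.542 -2.35 -1.454
vertex -2.204 -2.821 -1.234
vertex -2.751 -2.841 -1.526
endloop
endfacet
facet normal -0.909 0.403 -0.106
outer loop
vertex -2.542 -2.35 -1.454
vertex -2.751 -2.841 -1.526
vertex -2.876 -2.719 0.014
endloop
endfacet
facet normal 0.472 -0.072 -0.879
outer loop
vertex -2.751 -2.841 -1.526
vertex -2.204 -2.821 -1.234
vertex -2.548 -3.317 -1.378
endloop
endfacet
facet normal -0.914 -0.403 -0.042
outer loop
vertex -2.751 -2.841 -1.526
vertex -2.548 -3.317 -1.378
vertex -2.876 -2.719 0.014
endloop
endfacet
facet normal 0.473 -0.073 -0.878
outer loop
vertex -2.548 -3.317 -1.378
vertex -2.204 -2.821 -1.234
vertex -2.086 -3.419 -1.121
endloop
endfacet
facet normal -0.360 -0.885 0.295
outer loop
vertex -2.548 -3.317 -1.378
vertex -2.086 -3.419 -1.121
vertex -2.876 -2.719 0.014
endloop
endfacet
facet normal 0.474 -0.072 -0.878
outer loop
vertex -2.086 -3.419 -1.121
vertex -2.204 -2.821 -1.234
vertex -1.714 -3.071 -0.949
endloop
endfacet
facet normal 0.335 -0.680 0.652
outer loop
vertex -2.086 -3.419 -1.121
vertex -1.714 -3.071 -0.949
vertex -2.876 -2.719 0.014
endloop
endfacet

endsolid


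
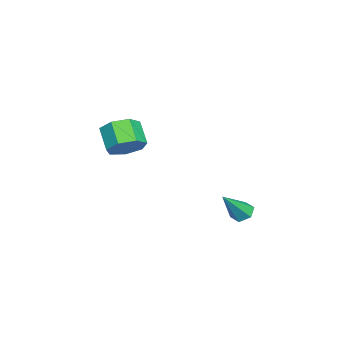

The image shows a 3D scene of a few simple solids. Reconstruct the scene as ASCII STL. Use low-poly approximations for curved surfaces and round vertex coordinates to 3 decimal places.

solid 
facet normal 0.622 0.409 -0.668
outer loop
vertex 0.463 -3.542 -0.141
vertex -0.34 -3.357 -0.775
vertex 0.055 -2.745 -0.033
endloop
endfacet
facet normal 0.640 0.228 0.734
outer loop
vertex 0.463 -3.542 -0.141
vertex 0.055 -2.745 -0.033
vertex -0.456 -4.148 0.848
endloop
endfacet
facet normal 0.641 0.227 0.734
outer loop
vertex -0.456 -4.148 0.848
vertex 0.055 -2.745 -0.033
vertex -0.864 -3.35 0.957
endloop
endfacet
facet normal -0.621 -0.409 0.669
outer loop
vertex -0.456 -4.148 0.848
vertex -0.864 -3.35 0.957
vertex -1.26 -3.963 0.215
endloop
endfacet
facet normal 0.620 0.410 -0.669
outer loop
vertex 0.055 -2.745 -0.033
vertex -0.34 -3.357 -0.775
vertex -0.652 -2.409 -0.483
endloop
endfacet
facet normal 0.045 0.833 0.551
outer loop
vertex 0.055 -2.745 -0.033
vertex -0.652 -2.409 -0.483
vertex -0.864 -3.35 0.957
endloop
endfacet
facet normal 0.044 0.833 0.551
outer loop
vertex -0.864 -3.35 0.957
vertex -0.652 -2.409 -0.483
vertex -1.571 -3.014 0.506
endloop
endfacet
facet normal -0.621 -0.409 0.669
outer loop
vertex -0.864 -3.35 0.957
vertex -1.571 -3.014 0.506
vertex -1.26 -3.963 0.215
endloop
endfacet
facet normal 0.620 0.410 -0.668
outer loop
vertex -0.652 -2.409 -0.483
vertex -0.34 -3.357 -0.775
vertex -1.124 -2.787 -1.153
endloop
endfacet
facet normal -0.584 0.811 -0.046
outer loop
vertex -0.652 -2.409 -0.483
vertex -1.124 -2.787 -1.153
vertex -1.571 -3.014 0.506
endloop
endfacet
facet normal -0.584 0.811 -0.046
outer loop
vertex -1.571 -3.014 0.506
vertex -1.124 -2.787 -1.153
vertex -2.043 -3.392 -0.164
endloop
endfacet
facet normal -0.622 -0.409 0.668
outer loop
vertex -1.571 -3.014 0.506
vertex -2.043 -3.392 -0.164
vertex -1.26 -3.963 0.215
endloop
endfacet
facet normal 0.620 0.409 -0.669
outer loop
vertex -1.124 -2.787 -1.153
vertex -0.34 -3.357 -0.775
vertex -1.006 -3.595 -1.538
endloop
endfacet
facet normal -0.773 0.178 -0.609
outer loop
vertex -1.124 -2.787 -1.153
vertex -1.006 -3.595 -1.538
vertex -2.043 -3.392 -0.164
endloop
endfacet
facet normal -0.773 0.178 -0.609
outer loop
vertex -2.043 -3.392 -0.164
vertex -1.006 -3.595 -1.538
vertex -1.925 -4.2 -0.549
endloop
endfacet
facet normal -0.622 -0.409 0.668
outer loop
vertex -2.043 -3.392 -0.164
vertex -1.925 -4.2 -0.549
vertex -1.26 -3.963 0.215
endloop
endfacet
facet normal 0.621 0.409 -0.669
outer loop
vertex -1.006 -3.595 -1.538
vertex -0.34 -3.357 -0.775
vertex -0.387 -4.224 -1.348
endloop
endfacet
facet normal -0.380 -0.589 -0.713
outer loop
vertex -1.006 -3.595 -1.538
vertex -0.387 -4.224 -1.348
vertex -1.925 -4.2 -0.549
endloop
endfacet
facet normal -0.380 -0.589 -0.713
outer loop
vertex -1.925 -4.2 -0.549
vertex -0.387 -4.224 -1.348
vertex -1.306 -4.829 -0.359
endloop
endfacet
facet normal -0.621 -0.410 0.668
outer loop
vertex -1.925 -4.2 -0.549
vertex -1.306 -4.829 -0.359
vertex -1.26 -3.963 0.215
endloop
endfacet
facet normal 0.621 0.409 -0.669
outer loop
vertex -0.387 -4.224 -1.348
vertex -0.34 -3.357 -0.775
vertex 0.267 -4.2 -0.727
endloop
endfacet
facet normal 0.299 -0.912 -0.280
outer loop
vertex -0.387 -4.224 -1.348
vertex 0.267 -4.2 -0.727
vertex -1.306 -4.829 -0.359
endloop
endfacet
facet normal 0.299 -0.912 -0.281
outer loop
vertex -1.306 -4.829 -0.359
vertex 0.267 -4.2 -0.727
vertex -0.652 -4.806 0.263
endloop
endfacet
facet normal -0.621 -0.410 0.668
outer loop
vertex -1.306 -4.829 -0.359
vertex -0.652 -4.806 0.263
vertex -1.26 -3.963 0.215
endloop
endfacet
facet normal 0.622 0.410 -0.668
outer loop
vertex 0.267 -4.2 -0.727
vertex -0.34 -3.357 -0.775
vertex 0.463 -3.542 -0.141
endloop
endfacet
facet normal 0.753 -0.548 0.364
outer loop
vertex 0.267 -4.2 -0.727
vertex 0.463 -3.542 -0.141
vertex -0.652 -4.806 0.263
endloop
endfacet
facet normal 0.753 -0.548 0.364
outer loop
vertex -0.652 -4.806 0.263
vertex 0.463 -3.542 -0.141
vertex -0.456 -4.148 0.848
endloop
endfacet
facet normal -0.621 -0.410 0.669
outer loop
vertex -0.652 -4.806 0.263
vertex -0.456 -4.148 0.848
vertex -1.26 -3.963 0.215
endloop
endfacet
facet normal -0.550 0.368 -0.749
outer loop
vertex 1.475 2.596 -4.197
vertex 0.956 2.645 -3.792
vertex 1.376 3.15 -3.852
endloop
endfacet
facet normal 0.942 0.282 -0.182
outer loop
vertex 1.475 2.596 -4.197
vertex 1.376 3.15 -3.852
vertex 2.044 1.915 -2.308
endloop
endfacet
facet normal -0.550 0.368 -0.749
outer loop
vertex 1.376 3.15 -3.852
vertex 0.956 2.645 -3.792
vertex 0.857 3.199 -3.447
endloop
endfacet
facet normal 0.423 0.788 0.447
outer loop
vertex 1.376 3.15 -3.852
vertex 0.857 3.199 -3.447
vertex 2.044 1.915 -2.308
endloop
endfacet
facet normal -0.550 0.368 -0.749
outer loop
vertex 0.857 3.199 -3.447
vertex 0.956 2.645 -3.792
vertex 0.437 2.694 -3.387
endloop
endfacet
facet normal -0.367 0.404 0.838
outer loop
vertex 0.857 3.199 -3.447
vertex 0.437 2.694 -3.387
vertex 2.044 1.915 -2.308
endloop
endfacet
facet normal -0.550 0.369 -0.749
outer loop
vertex 0.437 2.694 -3.387
vertex 0.956 2.645 -3.792
vertex 0.535 2.14 -3.732
endloop
endfacet
facet normal -0.637 -0.485 0.599
outer loop
vertex 0.437 2.694 -3.387
vertex 0.535 2.14 -3.732
vertex 2.044 1.915 -2.308
endloop
endfacet
facet normal -0.550 0.369 -0.749
outer loop
vertex 0.535 2.14 -3.732
vertex 0.956 2.645 -3.792
vertex 1.054 2.091 -4.137
endloop
endfacet
facet normal -0.118 -0.992 -0.031
outer loop
vertex 0.535 2.14 -3.732
vertex 1.054 2.091 -4.137
vertex 2.044 1.915 -2.308
endloop
endfacet
facet normal -0.550 0.369 -0.749
outer loop
vertex 1.054 2.091 -4.137
vertex 0.956 2.645 -3.792
vertex 1.475 2.596 -4.197
endloop
endfacet
facet normal 0.671 -0.610 -0.422
outer loop
vertex 1.054 2.091 -4.137
vertex 1.475 2.596 -4.197
vertex 2.044 1.915 -2.308
endloop
endfacet

endsolid
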